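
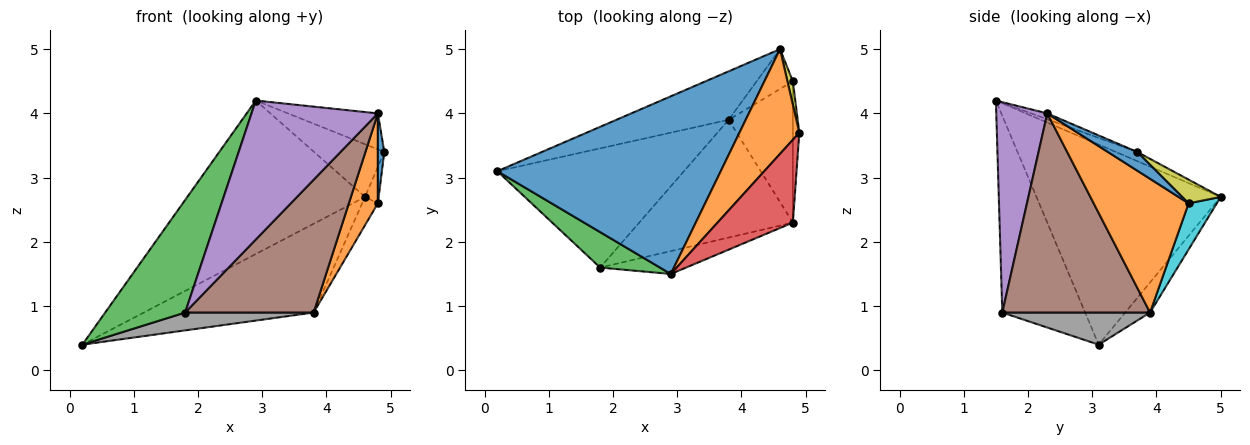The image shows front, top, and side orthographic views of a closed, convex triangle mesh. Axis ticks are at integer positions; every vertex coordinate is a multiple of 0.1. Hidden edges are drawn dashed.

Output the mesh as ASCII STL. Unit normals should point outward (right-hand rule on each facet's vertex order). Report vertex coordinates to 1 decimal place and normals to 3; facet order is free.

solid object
 facet normal -0.561 0.541 0.626
  outer loop
   vertex 4.6 5.0 2.7
   vertex 0.2 3.1 0.4
   vertex 2.9 1.5 4.2
  endloop
 endfacet
 facet normal -0.136 0.445 0.885
  outer loop
   vertex 4.6 5.0 2.7
   vertex 2.9 1.5 4.2
   vertex 4.9 3.7 3.4
  endloop
 endfacet
 facet normal -0.703 -0.678 0.214
  outer loop
   vertex 1.8 1.6 0.9
   vertex 2.9 1.5 4.2
   vertex 0.2 3.1 0.4
  endloop
 endfacet
 facet normal -0.071 0.397 0.915
  outer loop
   vertex 4.8 2.3 4.0
   vertex 4.9 3.7 3.4
   vertex 2.9 1.5 4.2
  endloop
 endfacet
 facet normal 0.370 -0.917 -0.151
  outer loop
   vertex 4.8 2.3 4.0
   vertex 2.9 1.5 4.2
   vertex 1.8 1.6 0.9
  endloop
 endfacet
 facet normal 0.652 -0.567 -0.503
  outer loop
   vertex 3.8 3.9 0.9
   vertex 4.8 2.3 4.0
   vertex 1.8 1.6 0.9
  endloop
 endfacet
 facet normal -0.127 0.871 -0.475
  outer loop
   vertex 3.8 3.9 0.9
   vertex 0.2 3.1 0.4
   vertex 4.6 5.0 2.7
  endloop
 endfacet
 facet normal 0.168 -0.146 -0.975
  outer loop
   vertex 3.8 3.9 0.9
   vertex 1.8 1.6 0.9
   vertex 0.2 3.1 0.4
  endloop
 endfacet
 facet normal 0.921 0.326 0.211
  outer loop
   vertex 4.8 4.5 2.6
   vertex 4.6 5.0 2.7
   vertex 4.9 3.7 3.4
  endloop
 endfacet
 facet normal 0.721 0.401 -0.565
  outer loop
   vertex 4.8 4.5 2.6
   vertex 3.8 3.9 0.9
   vertex 4.6 5.0 2.7
  endloop
 endfacet
 facet normal 0.926 -0.203 -0.318
  outer loop
   vertex 4.8 4.5 2.6
   vertex 4.9 3.7 3.4
   vertex 4.8 2.3 4.0
  endloop
 endfacet
 facet normal 0.869 -0.266 -0.417
  outer loop
   vertex 4.8 4.5 2.6
   vertex 4.8 2.3 4.0
   vertex 3.8 3.9 0.9
  endloop
 endfacet
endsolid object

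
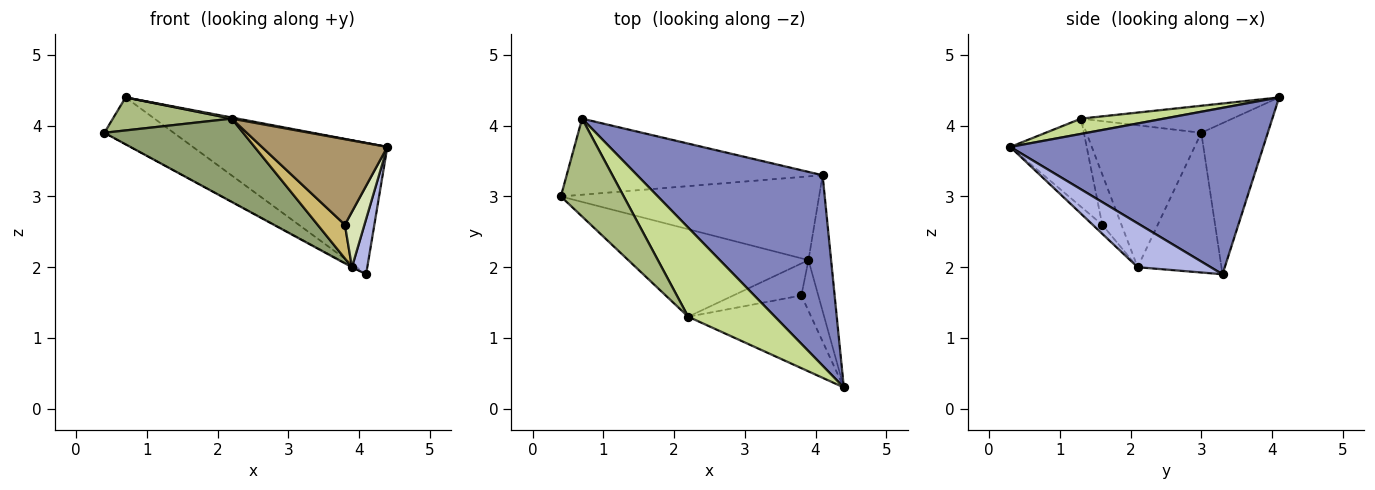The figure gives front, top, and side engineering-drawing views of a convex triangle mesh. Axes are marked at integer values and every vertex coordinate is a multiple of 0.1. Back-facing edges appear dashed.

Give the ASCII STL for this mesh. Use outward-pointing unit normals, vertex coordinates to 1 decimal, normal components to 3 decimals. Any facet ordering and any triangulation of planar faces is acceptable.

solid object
 facet normal -0.449 0.468 -0.761
  outer loop
   vertex 0.7 4.1 4.4
   vertex 4.1 3.3 1.9
   vertex 0.4 3.0 3.9
  endloop
 endfacet
 facet normal 0.594 0.457 0.662
  outer loop
   vertex 0.7 4.1 4.4
   vertex 4.4 0.3 3.7
   vertex 4.1 3.3 1.9
  endloop
 endfacet
 facet normal -0.476 0.006 -0.879
  outer loop
   vertex 3.9 2.1 2.0
   vertex 0.4 3.0 3.9
   vertex 4.1 3.3 1.9
  endloop
 endfacet
 facet normal 0.874 -0.183 -0.451
  outer loop
   vertex 3.9 2.1 2.0
   vertex 4.1 3.3 1.9
   vertex 4.4 0.3 3.7
  endloop
 endfacet
 facet normal -0.496 -0.599 -0.629
  outer loop
   vertex 2.2 1.3 4.1
   vertex 0.4 3.0 3.9
   vertex 3.9 2.1 2.0
  endloop
 endfacet
 facet normal -0.377 -0.296 0.878
  outer loop
   vertex 2.2 1.3 4.1
   vertex 0.7 4.1 4.4
   vertex 0.4 3.0 3.9
  endloop
 endfacet
 facet normal 0.173 -0.013 0.985
  outer loop
   vertex 2.2 1.3 4.1
   vertex 4.4 0.3 3.7
   vertex 0.7 4.1 4.4
  endloop
 endfacet
 facet normal -0.340 -0.694 -0.635
  outer loop
   vertex 3.8 1.6 2.6
   vertex 3.9 2.1 2.0
   vertex 4.4 0.3 3.7
  endloop
 endfacet
 facet normal -0.421 -0.691 -0.587
  outer loop
   vertex 3.8 1.6 2.6
   vertex 4.4 0.3 3.7
   vertex 2.2 1.3 4.1
  endloop
 endfacet
 facet normal -0.454 -0.646 -0.614
  outer loop
   vertex 3.8 1.6 2.6
   vertex 2.2 1.3 4.1
   vertex 3.9 2.1 2.0
  endloop
 endfacet
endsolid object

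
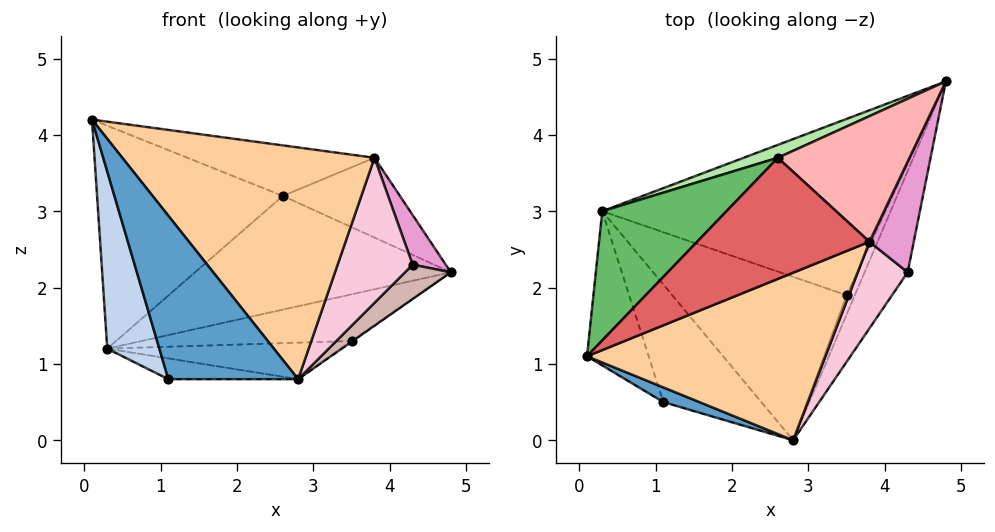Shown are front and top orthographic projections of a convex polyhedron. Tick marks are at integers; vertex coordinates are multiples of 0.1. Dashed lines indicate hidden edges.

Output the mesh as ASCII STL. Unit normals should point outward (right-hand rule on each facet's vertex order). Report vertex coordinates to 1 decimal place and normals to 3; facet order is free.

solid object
 facet normal -0.281 -0.956 0.086
  outer loop
   vertex 1.1 0.5 0.8
   vertex 2.8 0.0 0.8
   vertex 0.1 1.1 4.2
  endloop
 endfacet
 facet normal -0.937 -0.263 -0.229
  outer loop
   vertex 0.3 3.0 1.2
   vertex 1.1 0.5 0.8
   vertex 0.1 1.1 4.2
  endloop
 endfacet
 facet normal 0.051 0.174 -0.983
  outer loop
   vertex 0.3 3.0 1.2
   vertex 2.8 0.0 0.8
   vertex 1.1 0.5 0.8
  endloop
 endfacet
 facet normal 0.378 -0.750 0.543
  outer loop
   vertex 3.8 2.6 3.7
   vertex 0.1 1.1 4.2
   vertex 2.8 0.0 0.8
  endloop
 endfacet
 facet normal -0.573 0.709 0.411
  outer loop
   vertex 2.6 3.7 3.2
   vertex 0.3 3.0 1.2
   vertex 0.1 1.1 4.2
  endloop
 endfacet
 facet normal -0.372 0.922 0.105
  outer loop
   vertex 2.6 3.7 3.2
   vertex 4.8 4.7 2.2
   vertex 0.3 3.0 1.2
  endloop
 endfacet
 facet normal -0.031 0.385 0.922
  outer loop
   vertex 2.6 3.7 3.2
   vertex 0.1 1.1 4.2
   vertex 3.8 2.6 3.7
  endloop
 endfacet
 facet normal 0.139 0.531 0.836
  outer loop
   vertex 2.6 3.7 3.2
   vertex 3.8 2.6 3.7
   vertex 4.8 4.7 2.2
  endloop
 endfacet
 facet normal 0.519 0.033 -0.854
  outer loop
   vertex 3.5 1.9 1.3
   vertex 4.8 4.7 2.2
   vertex 2.8 0.0 0.8
  endloop
 endfacet
 facet normal 0.117 0.254 -0.960
  outer loop
   vertex 3.5 1.9 1.3
   vertex 0.3 3.0 1.2
   vertex 4.8 4.7 2.2
  endloop
 endfacet
 facet normal 0.105 0.217 -0.971
  outer loop
   vertex 3.5 1.9 1.3
   vertex 2.8 0.0 0.8
   vertex 0.3 3.0 1.2
  endloop
 endfacet
 facet normal 0.817 -0.185 -0.546
  outer loop
   vertex 4.3 2.2 2.3
   vertex 2.8 0.0 0.8
   vertex 4.8 4.7 2.2
  endloop
 endfacet
 facet normal 0.912 -0.168 0.374
  outer loop
   vertex 4.3 2.2 2.3
   vertex 4.8 4.7 2.2
   vertex 3.8 2.6 3.7
  endloop
 endfacet
 facet normal 0.599 -0.688 0.410
  outer loop
   vertex 4.3 2.2 2.3
   vertex 3.8 2.6 3.7
   vertex 2.8 0.0 0.8
  endloop
 endfacet
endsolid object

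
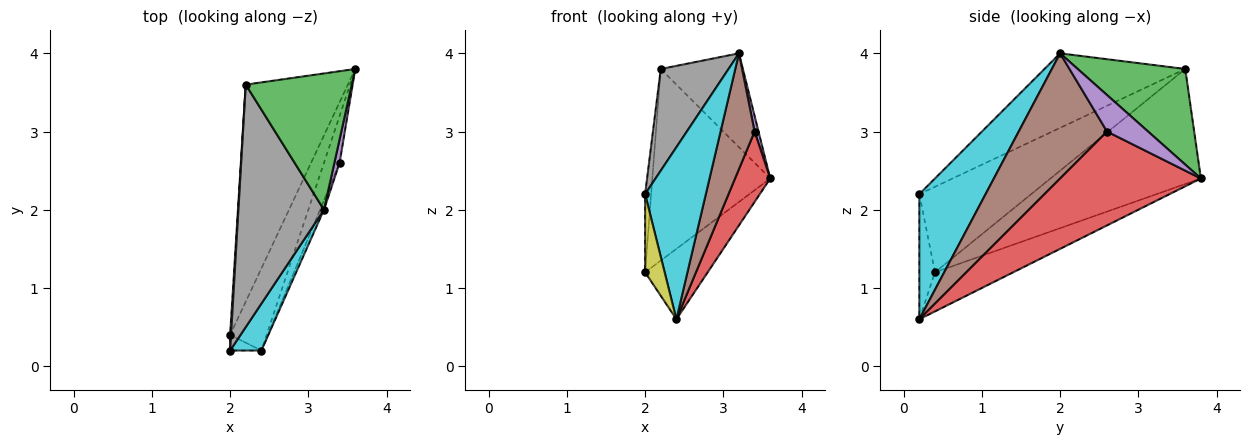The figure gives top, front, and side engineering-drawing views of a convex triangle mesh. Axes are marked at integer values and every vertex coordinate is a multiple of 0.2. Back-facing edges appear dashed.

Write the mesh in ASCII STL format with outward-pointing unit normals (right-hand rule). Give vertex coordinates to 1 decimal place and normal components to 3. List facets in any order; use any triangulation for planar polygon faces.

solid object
 facet normal -0.631 0.505 -0.589
  outer loop
   vertex 2.4 0.2 0.6
   vertex 2.0 0.4 1.2
   vertex 3.6 3.8 2.4
  endloop
 endfacet
 facet normal -0.645 0.506 -0.573
  outer loop
   vertex 2.2 3.6 3.8
   vertex 3.6 3.8 2.4
   vertex 2.0 0.4 1.2
  endloop
 endfacet
 facet normal 0.596 0.455 0.661
  outer loop
   vertex 2.2 3.6 3.8
   vertex 3.2 2.0 4.0
   vertex 3.6 3.8 2.4
  endloop
 endfacet
 facet normal 0.958 -0.239 -0.160
  outer loop
   vertex 3.4 2.6 3.0
   vertex 2.4 0.2 0.6
   vertex 3.6 3.8 2.4
  endloop
 endfacet
 facet normal 0.986 -0.094 0.141
  outer loop
   vertex 3.4 2.6 3.0
   vertex 3.6 3.8 2.4
   vertex 3.2 2.0 4.0
  endloop
 endfacet
 facet normal 0.933 -0.359 -0.029
  outer loop
   vertex 3.4 2.6 3.0
   vertex 3.2 2.0 4.0
   vertex 2.4 0.2 0.6
  endloop
 endfacet
 facet normal -0.999 0.054 0.011
  outer loop
   vertex 2.0 0.2 2.2
   vertex 2.2 3.6 3.8
   vertex 2.0 0.4 1.2
  endloop
 endfacet
 facet normal -0.626 -0.302 0.719
  outer loop
   vertex 2.0 0.2 2.2
   vertex 3.2 2.0 4.0
   vertex 2.2 3.6 3.8
  endloop
 endfacet
 facet normal -0.617 -0.772 -0.154
  outer loop
   vertex 2.0 0.2 2.2
   vertex 2.0 0.4 1.2
   vertex 2.4 0.2 0.6
  endloop
 endfacet
 facet normal 0.725 -0.665 0.181
  outer loop
   vertex 2.0 0.2 2.2
   vertex 2.4 0.2 0.6
   vertex 3.2 2.0 4.0
  endloop
 endfacet
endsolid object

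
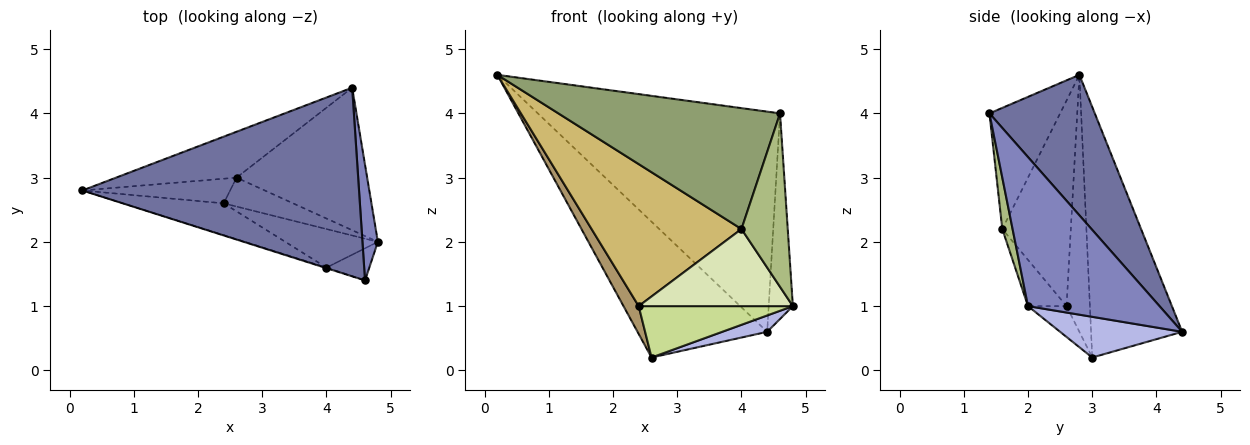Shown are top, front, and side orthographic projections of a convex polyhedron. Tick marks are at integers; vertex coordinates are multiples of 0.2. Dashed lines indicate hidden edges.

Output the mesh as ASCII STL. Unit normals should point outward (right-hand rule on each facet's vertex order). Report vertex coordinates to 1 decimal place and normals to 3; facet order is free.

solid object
 facet normal 0.314 0.721 0.618
  outer loop
   vertex 4.6 1.4 4.0
   vertex 4.4 4.4 0.6
   vertex 0.2 2.8 4.6
  endloop
 endfacet
 facet normal 0.978 0.180 0.101
  outer loop
   vertex 4.6 1.4 4.0
   vertex 4.8 2.0 1.0
   vertex 4.4 4.4 0.6
  endloop
 endfacet
 facet normal -0.554 0.789 -0.266
  outer loop
   vertex 2.6 3.0 0.2
   vertex 0.2 2.8 4.6
   vertex 4.4 4.4 0.6
  endloop
 endfacet
 facet normal 0.296 -0.109 -0.949
  outer loop
   vertex 2.6 3.0 0.2
   vertex 4.4 4.4 0.6
   vertex 4.8 2.0 1.0
  endloop
 endfacet
 facet normal -0.304 -0.953 -0.005
  outer loop
   vertex 4.0 1.6 2.2
   vertex 4.6 1.4 4.0
   vertex 0.2 2.8 4.6
  endloop
 endfacet
 facet normal 0.213 -0.961 -0.178
  outer loop
   vertex 4.0 1.6 2.2
   vertex 4.8 2.0 1.0
   vertex 4.6 1.4 4.0
  endloop
 endfacet
 facet normal -0.213 -0.852 -0.479
  outer loop
   vertex 2.4 2.6 1.0
   vertex 2.6 3.0 0.2
   vertex 4.8 2.0 1.0
  endloop
 endfacet
 facet normal -0.218 -0.873 -0.436
  outer loop
   vertex 2.4 2.6 1.0
   vertex 4.8 2.0 1.0
   vertex 4.0 1.6 2.2
  endloop
 endfacet
 facet normal -0.755 -0.491 -0.434
  outer loop
   vertex 2.4 2.6 1.0
   vertex 0.2 2.8 4.6
   vertex 2.6 3.0 0.2
  endloop
 endfacet
 facet normal -0.407 -0.891 -0.199
  outer loop
   vertex 2.4 2.6 1.0
   vertex 4.0 1.6 2.2
   vertex 0.2 2.8 4.6
  endloop
 endfacet
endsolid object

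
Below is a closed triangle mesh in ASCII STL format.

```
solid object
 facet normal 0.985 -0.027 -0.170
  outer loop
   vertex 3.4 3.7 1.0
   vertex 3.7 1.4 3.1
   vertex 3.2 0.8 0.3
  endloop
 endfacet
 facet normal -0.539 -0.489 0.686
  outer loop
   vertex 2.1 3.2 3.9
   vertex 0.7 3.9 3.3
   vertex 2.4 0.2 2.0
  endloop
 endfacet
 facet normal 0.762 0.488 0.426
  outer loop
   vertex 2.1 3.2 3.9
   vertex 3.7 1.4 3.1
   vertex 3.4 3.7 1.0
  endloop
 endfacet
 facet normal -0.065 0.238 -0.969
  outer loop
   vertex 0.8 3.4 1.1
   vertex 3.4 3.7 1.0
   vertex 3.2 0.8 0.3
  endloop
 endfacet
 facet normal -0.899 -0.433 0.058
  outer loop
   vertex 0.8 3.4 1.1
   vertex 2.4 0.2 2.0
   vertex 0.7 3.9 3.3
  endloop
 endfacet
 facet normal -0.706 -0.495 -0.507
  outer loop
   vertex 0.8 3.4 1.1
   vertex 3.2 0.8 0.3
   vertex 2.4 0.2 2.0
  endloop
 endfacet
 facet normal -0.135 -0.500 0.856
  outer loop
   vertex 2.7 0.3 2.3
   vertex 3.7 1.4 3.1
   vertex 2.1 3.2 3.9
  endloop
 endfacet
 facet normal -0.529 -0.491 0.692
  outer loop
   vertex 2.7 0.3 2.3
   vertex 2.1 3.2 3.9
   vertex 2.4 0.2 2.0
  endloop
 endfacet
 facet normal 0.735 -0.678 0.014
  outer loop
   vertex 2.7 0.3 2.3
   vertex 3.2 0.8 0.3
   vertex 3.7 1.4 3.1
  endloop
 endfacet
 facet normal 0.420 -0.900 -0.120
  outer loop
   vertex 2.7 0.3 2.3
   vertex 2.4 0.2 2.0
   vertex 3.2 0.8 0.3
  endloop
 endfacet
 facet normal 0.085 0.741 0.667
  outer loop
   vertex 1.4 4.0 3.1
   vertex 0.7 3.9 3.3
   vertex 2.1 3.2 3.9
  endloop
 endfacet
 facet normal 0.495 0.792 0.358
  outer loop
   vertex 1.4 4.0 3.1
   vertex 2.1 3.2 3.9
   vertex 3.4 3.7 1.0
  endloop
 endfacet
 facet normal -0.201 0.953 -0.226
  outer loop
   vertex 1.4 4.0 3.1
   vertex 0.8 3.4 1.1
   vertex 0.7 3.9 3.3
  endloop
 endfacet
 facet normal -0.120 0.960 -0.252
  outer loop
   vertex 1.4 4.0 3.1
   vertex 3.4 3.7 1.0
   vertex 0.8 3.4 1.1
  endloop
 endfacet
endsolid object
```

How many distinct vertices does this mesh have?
9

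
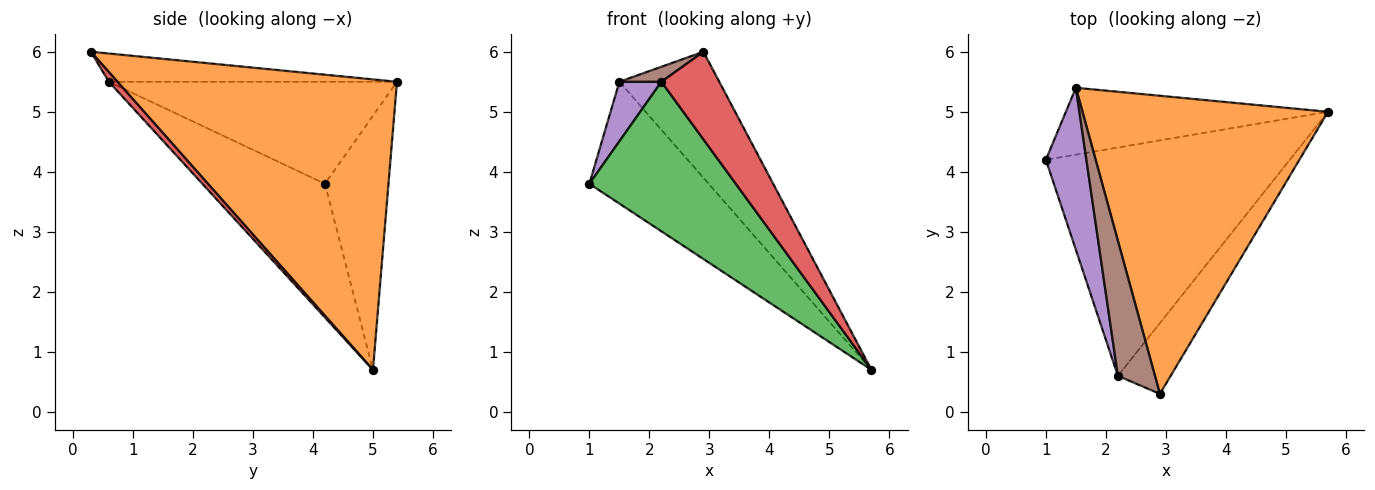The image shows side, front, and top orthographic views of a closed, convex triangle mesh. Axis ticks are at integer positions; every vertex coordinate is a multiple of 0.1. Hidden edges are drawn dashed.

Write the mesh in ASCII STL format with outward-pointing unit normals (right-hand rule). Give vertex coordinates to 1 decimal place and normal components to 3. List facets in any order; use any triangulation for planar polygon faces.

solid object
 facet normal -0.423 0.794 -0.436
  outer loop
   vertex 1.5 5.4 5.5
   vertex 5.7 5.0 0.7
   vertex 1.0 4.2 3.8
  endloop
 endfacet
 facet normal 0.737 0.263 0.623
  outer loop
   vertex 1.5 5.4 5.5
   vertex 2.9 0.3 6.0
   vertex 5.7 5.0 0.7
  endloop
 endfacet
 facet normal -0.417 -0.498 -0.760
  outer loop
   vertex 2.2 0.6 5.5
   vertex 1.0 4.2 3.8
   vertex 5.7 5.0 0.7
  endloop
 endfacet
 facet normal 0.115 -0.773 -0.624
  outer loop
   vertex 2.2 0.6 5.5
   vertex 5.7 5.0 0.7
   vertex 2.9 0.3 6.0
  endloop
 endfacet
 facet normal -0.921 -0.134 0.366
  outer loop
   vertex 2.2 0.6 5.5
   vertex 1.5 5.4 5.5
   vertex 1.0 4.2 3.8
  endloop
 endfacet
 facet normal -0.604 -0.088 0.792
  outer loop
   vertex 2.2 0.6 5.5
   vertex 2.9 0.3 6.0
   vertex 1.5 5.4 5.5
  endloop
 endfacet
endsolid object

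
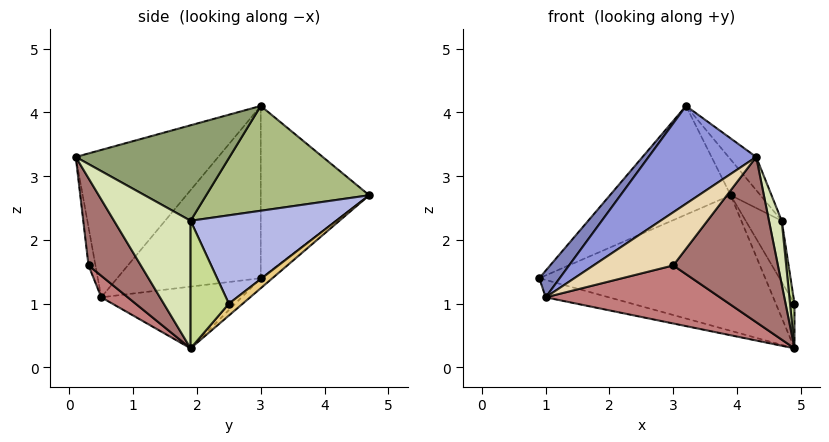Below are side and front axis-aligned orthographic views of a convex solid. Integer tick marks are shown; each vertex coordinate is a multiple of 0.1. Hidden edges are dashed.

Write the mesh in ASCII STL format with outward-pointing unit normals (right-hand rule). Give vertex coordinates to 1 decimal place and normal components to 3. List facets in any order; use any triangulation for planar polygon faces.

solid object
 facet normal -0.581 0.647 0.495
  outer loop
   vertex 3.2 3.0 4.1
   vertex 3.9 4.7 2.7
   vertex 0.9 3.0 1.4
  endloop
 endfacet
 facet normal -0.757 -0.108 0.645
  outer loop
   vertex 3.2 3.0 4.1
   vertex 0.9 3.0 1.4
   vertex 1.0 0.5 1.1
  endloop
 endfacet
 facet normal -0.540 -0.408 0.736
  outer loop
   vertex 3.2 3.0 4.1
   vertex 1.0 0.5 1.1
   vertex 4.3 0.1 3.3
  endloop
 endfacet
 facet normal 0.939 0.232 0.252
  outer loop
   vertex 4.7 1.9 2.3
   vertex 4.9 2.5 1.0
   vertex 3.9 4.7 2.7
  endloop
 endfacet
 facet normal 0.802 0.144 0.580
  outer loop
   vertex 4.7 1.9 2.3
   vertex 3.2 3.0 4.1
   vertex 4.3 0.1 3.3
  endloop
 endfacet
 facet normal 0.802 0.146 0.579
  outer loop
   vertex 4.7 1.9 2.3
   vertex 3.9 4.7 2.7
   vertex 3.2 3.0 4.1
  endloop
 endfacet
 facet normal 0.988 -0.115 0.099
  outer loop
   vertex 4.9 1.9 0.3
   vertex 4.9 2.5 1.0
   vertex 4.7 1.9 2.3
  endloop
 endfacet
 facet normal 0.982 -0.164 0.098
  outer loop
   vertex 4.9 1.9 0.3
   vertex 4.7 1.9 2.3
   vertex 4.3 0.1 3.3
  endloop
 endfacet
 facet normal -0.236 0.106 -0.966
  outer loop
   vertex 4.9 1.9 0.3
   vertex 1.0 0.5 1.1
   vertex 0.9 3.0 1.4
  endloop
 endfacet
 facet normal -0.033 0.644 -0.765
  outer loop
   vertex 4.9 1.9 0.3
   vertex 0.9 3.0 1.4
   vertex 3.9 4.7 2.7
  endloop
 endfacet
 facet normal 0.491 0.661 -0.567
  outer loop
   vertex 4.9 1.9 0.3
   vertex 3.9 4.7 2.7
   vertex 4.9 2.5 1.0
  endloop
 endfacet
 facet normal -0.087 -0.995 -0.051
  outer loop
   vertex 3.0 0.3 1.6
   vertex 4.3 0.1 3.3
   vertex 1.0 0.5 1.1
  endloop
 endfacet
 facet normal 0.408 -0.816 -0.408
  outer loop
   vertex 3.0 0.3 1.6
   vertex 4.9 1.9 0.3
   vertex 4.3 0.1 3.3
  endloop
 endfacet
 facet normal 0.106 -0.700 -0.706
  outer loop
   vertex 3.0 0.3 1.6
   vertex 1.0 0.5 1.1
   vertex 4.9 1.9 0.3
  endloop
 endfacet
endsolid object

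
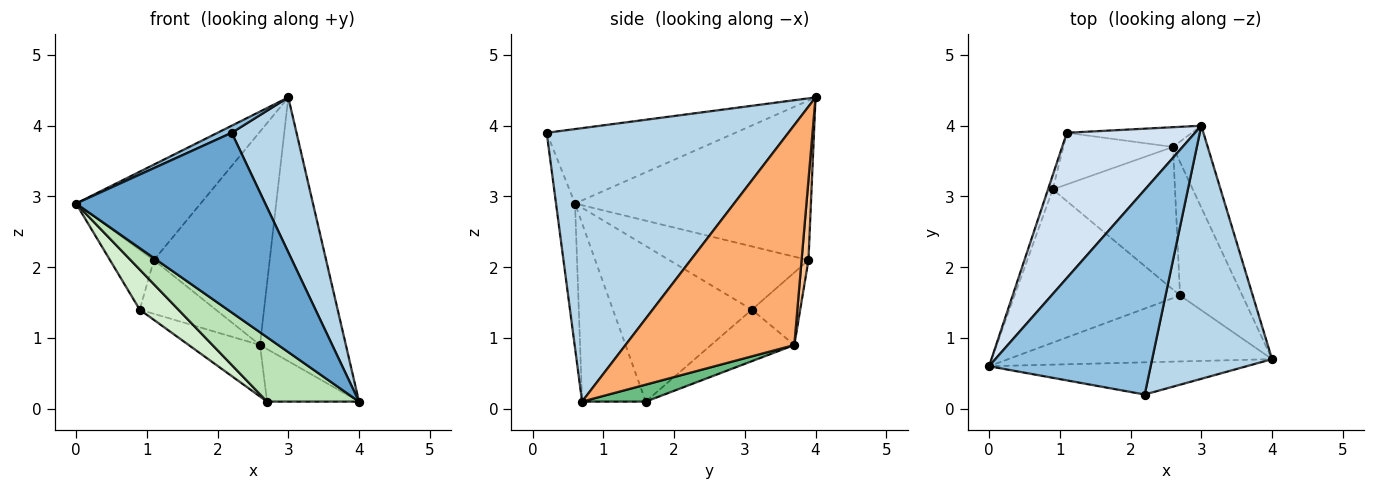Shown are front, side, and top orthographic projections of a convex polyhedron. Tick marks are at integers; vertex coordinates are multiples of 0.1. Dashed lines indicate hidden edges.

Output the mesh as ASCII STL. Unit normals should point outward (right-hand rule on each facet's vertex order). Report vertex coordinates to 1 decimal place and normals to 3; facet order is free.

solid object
 facet normal -0.098 -0.980 -0.175
  outer loop
   vertex 2.2 0.2 3.9
   vertex 0.0 0.6 2.9
   vertex 4.0 0.7 0.1
  endloop
 endfacet
 facet normal -0.418 -0.031 0.908
  outer loop
   vertex 2.2 0.2 3.9
   vertex 3.0 4.0 4.4
   vertex 0.0 0.6 2.9
  endloop
 endfacet
 facet normal 0.889 -0.239 0.390
  outer loop
   vertex 2.2 0.2 3.9
   vertex 4.0 0.7 0.1
   vertex 3.0 4.0 4.4
  endloop
 endfacet
 facet normal -0.721 0.381 0.579
  outer loop
   vertex 1.1 3.9 2.1
   vertex 0.0 0.6 2.9
   vertex 3.0 4.0 4.4
  endloop
 endfacet
 facet normal -0.951 0.300 -0.071
  outer loop
   vertex 0.9 3.1 1.4
   vertex 0.0 0.6 2.9
   vertex 1.1 3.9 2.1
  endloop
 endfacet
 facet normal 0.883 0.449 -0.139
  outer loop
   vertex 2.6 3.7 0.9
   vertex 3.0 4.0 4.4
   vertex 4.0 0.7 0.1
  endloop
 endfacet
 facet normal 0.059 0.994 -0.092
  outer loop
   vertex 2.6 3.7 0.9
   vertex 1.1 3.9 2.1
   vertex 3.0 4.0 4.4
  endloop
 endfacet
 facet normal -0.417 0.655 -0.630
  outer loop
   vertex 2.6 3.7 0.9
   vertex 0.9 3.1 1.4
   vertex 1.1 3.9 2.1
  endloop
 endfacet
 facet normal 0.246 0.355 -0.902
  outer loop
   vertex 2.7 1.6 0.1
   vertex 2.6 3.7 0.9
   vertex 4.0 0.7 0.1
  endloop
 endfacet
 facet normal -0.369 0.316 -0.874
  outer loop
   vertex 2.7 1.6 0.1
   vertex 0.9 3.1 1.4
   vertex 2.6 3.7 0.9
  endloop
 endfacet
 facet normal -0.435 -0.629 -0.644
  outer loop
   vertex 2.7 1.6 0.1
   vertex 4.0 0.7 0.1
   vertex 0.0 0.6 2.9
  endloop
 endfacet
 facet normal -0.673 -0.187 -0.716
  outer loop
   vertex 2.7 1.6 0.1
   vertex 0.0 0.6 2.9
   vertex 0.9 3.1 1.4
  endloop
 endfacet
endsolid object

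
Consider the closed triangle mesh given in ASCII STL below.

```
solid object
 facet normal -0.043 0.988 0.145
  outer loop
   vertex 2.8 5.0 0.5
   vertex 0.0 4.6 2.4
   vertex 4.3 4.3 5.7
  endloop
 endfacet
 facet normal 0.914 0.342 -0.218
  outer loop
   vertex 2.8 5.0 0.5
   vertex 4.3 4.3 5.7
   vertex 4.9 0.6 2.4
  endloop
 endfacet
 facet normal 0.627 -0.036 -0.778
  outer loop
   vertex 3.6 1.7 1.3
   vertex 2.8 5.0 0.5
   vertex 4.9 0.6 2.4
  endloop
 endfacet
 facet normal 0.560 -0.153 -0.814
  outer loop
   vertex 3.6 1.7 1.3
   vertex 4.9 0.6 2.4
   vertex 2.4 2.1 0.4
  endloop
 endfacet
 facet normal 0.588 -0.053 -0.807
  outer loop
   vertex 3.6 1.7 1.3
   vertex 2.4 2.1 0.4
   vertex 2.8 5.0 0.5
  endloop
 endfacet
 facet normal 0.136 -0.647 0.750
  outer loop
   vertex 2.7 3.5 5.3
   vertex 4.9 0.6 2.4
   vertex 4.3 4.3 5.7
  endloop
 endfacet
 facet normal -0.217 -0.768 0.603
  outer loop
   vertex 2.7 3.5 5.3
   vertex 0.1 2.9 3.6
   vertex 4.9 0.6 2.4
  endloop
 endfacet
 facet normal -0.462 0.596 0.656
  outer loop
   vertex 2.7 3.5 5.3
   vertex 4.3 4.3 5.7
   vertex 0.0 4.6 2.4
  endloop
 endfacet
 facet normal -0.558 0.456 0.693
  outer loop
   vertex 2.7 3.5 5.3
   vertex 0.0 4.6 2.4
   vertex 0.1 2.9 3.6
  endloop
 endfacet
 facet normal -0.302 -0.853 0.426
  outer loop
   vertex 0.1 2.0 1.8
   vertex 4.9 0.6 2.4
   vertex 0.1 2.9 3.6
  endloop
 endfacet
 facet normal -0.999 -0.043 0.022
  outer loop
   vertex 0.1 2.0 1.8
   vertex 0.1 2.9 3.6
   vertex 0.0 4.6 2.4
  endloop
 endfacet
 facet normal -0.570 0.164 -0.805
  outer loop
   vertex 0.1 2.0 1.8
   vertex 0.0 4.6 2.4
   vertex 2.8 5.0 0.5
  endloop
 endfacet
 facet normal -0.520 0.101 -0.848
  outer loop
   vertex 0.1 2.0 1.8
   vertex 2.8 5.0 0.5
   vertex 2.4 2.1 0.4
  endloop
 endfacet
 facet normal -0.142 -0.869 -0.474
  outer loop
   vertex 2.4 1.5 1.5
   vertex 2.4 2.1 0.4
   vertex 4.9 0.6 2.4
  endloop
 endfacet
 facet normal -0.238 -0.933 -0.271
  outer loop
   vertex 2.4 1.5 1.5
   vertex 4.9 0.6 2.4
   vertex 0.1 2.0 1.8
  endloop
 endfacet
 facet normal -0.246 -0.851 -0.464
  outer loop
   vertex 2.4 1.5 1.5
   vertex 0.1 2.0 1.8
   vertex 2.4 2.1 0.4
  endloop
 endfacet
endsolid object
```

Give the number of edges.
24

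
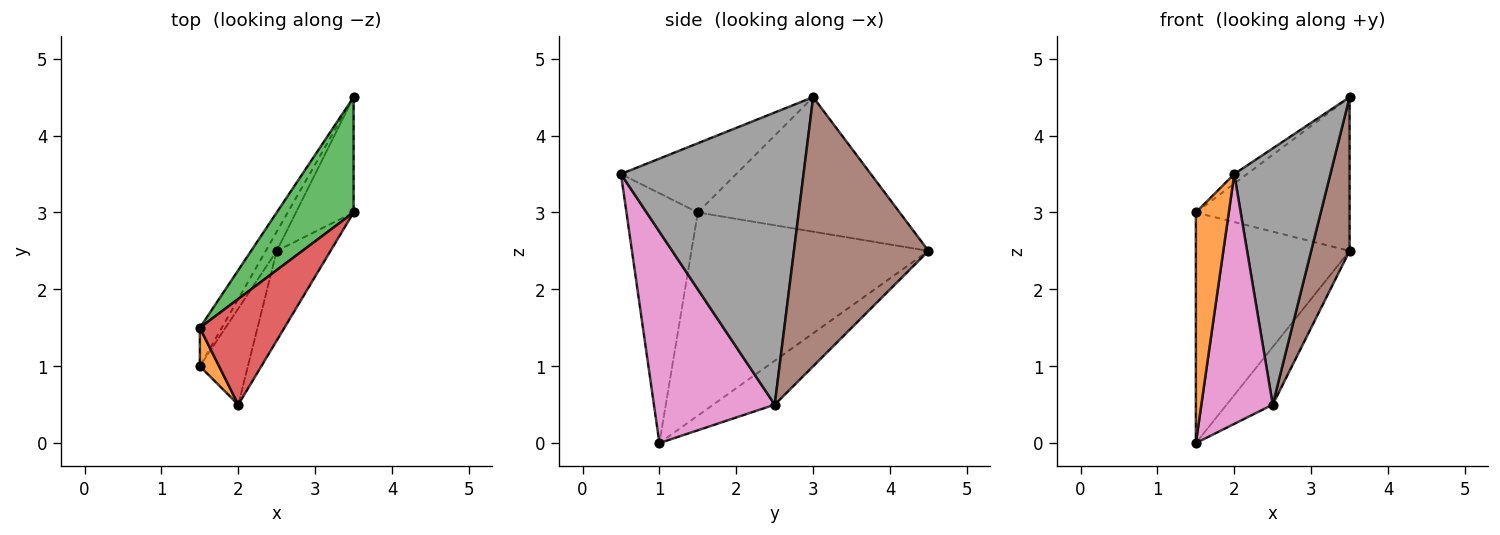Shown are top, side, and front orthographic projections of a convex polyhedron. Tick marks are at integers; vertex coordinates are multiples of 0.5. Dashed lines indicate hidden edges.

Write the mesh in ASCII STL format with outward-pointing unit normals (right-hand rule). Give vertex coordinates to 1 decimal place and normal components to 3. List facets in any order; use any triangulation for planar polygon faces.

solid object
 facet normal -0.836 0.542 -0.090
  outer loop
   vertex 1.5 1.5 3.0
   vertex 3.5 4.5 2.5
   vertex 1.5 1.0 0.0
  endloop
 endfacet
 facet normal -0.906 -0.418 0.070
  outer loop
   vertex 1.5 1.5 3.0
   vertex 1.5 1.0 0.0
   vertex 2.0 0.5 3.5
  endloop
 endfacet
 facet normal -0.724 0.552 0.414
  outer loop
   vertex 1.5 1.5 3.0
   vertex 3.5 3.0 4.5
   vertex 3.5 4.5 2.5
  endloop
 endfacet
 facet normal -0.632 0.070 0.772
  outer loop
   vertex 1.5 1.5 3.0
   vertex 2.0 0.5 3.5
   vertex 3.5 3.0 4.5
  endloop
 endfacet
 facet normal -0.784 0.588 -0.196
  outer loop
   vertex 2.5 2.5 0.5
   vertex 1.5 1.0 0.0
   vertex 3.5 4.5 2.5
  endloop
 endfacet
 facet normal 0.942 -0.269 -0.202
  outer loop
   vertex 2.5 2.5 0.5
   vertex 3.5 4.5 2.5
   vertex 3.5 3.0 4.5
  endloop
 endfacet
 facet normal 0.845 -0.499 -0.192
  outer loop
   vertex 2.5 2.5 0.5
   vertex 2.0 0.5 3.5
   vertex 1.5 1.0 0.0
  endloop
 endfacet
 facet normal 0.873 -0.460 -0.161
  outer loop
   vertex 2.5 2.5 0.5
   vertex 3.5 3.0 4.5
   vertex 2.0 0.5 3.5
  endloop
 endfacet
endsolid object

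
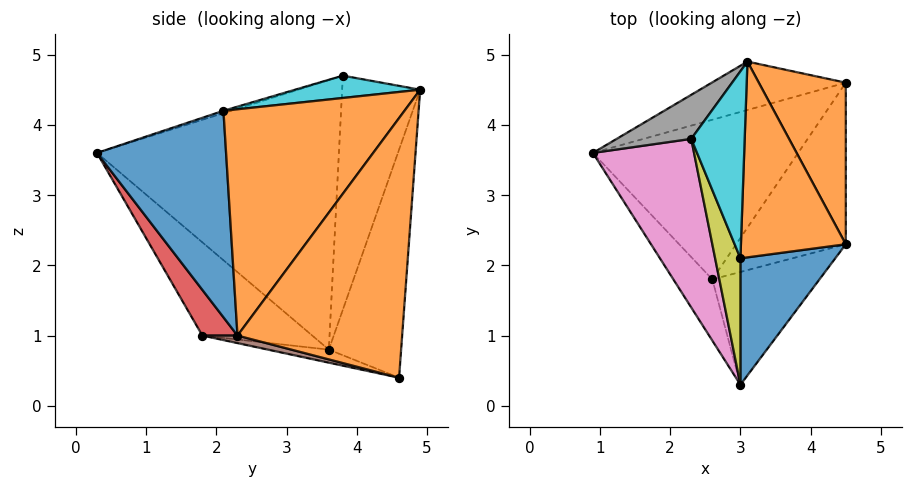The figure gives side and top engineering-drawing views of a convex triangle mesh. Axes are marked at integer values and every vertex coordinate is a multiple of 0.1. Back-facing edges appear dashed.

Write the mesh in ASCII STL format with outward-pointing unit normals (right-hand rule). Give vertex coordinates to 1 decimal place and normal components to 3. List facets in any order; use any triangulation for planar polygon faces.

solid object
 facet normal -0.281 0.945 -0.165
  outer loop
   vertex 4.5 4.6 0.4
   vertex 0.9 3.6 0.8
   vertex 3.1 4.9 4.5
  endloop
 endfacet
 facet normal 0.945 0.083 0.317
  outer loop
   vertex 4.5 4.6 0.4
   vertex 3.1 4.9 4.5
   vertex 4.5 2.3 1.0
  endloop
 endfacet
 facet normal -0.681 -0.675 -0.285
  outer loop
   vertex 2.6 1.8 1.0
   vertex 3.0 0.3 3.6
   vertex 0.9 3.6 0.8
  endloop
 endfacet
 facet normal 0.219 -0.830 -0.513
  outer loop
   vertex 2.6 1.8 1.0
   vertex 4.5 2.3 1.0
   vertex 3.0 0.3 3.6
  endloop
 endfacet
 facet normal -0.063 -0.168 -0.984
  outer loop
   vertex 2.6 1.8 1.0
   vertex 0.9 3.6 0.8
   vertex 4.5 4.6 0.4
  endloop
 endfacet
 facet normal 0.066 -0.252 -0.965
  outer loop
   vertex 2.6 1.8 1.0
   vertex 4.5 4.6 0.4
   vertex 4.5 2.3 1.0
  endloop
 endfacet
 facet normal -0.897 -0.285 0.337
  outer loop
   vertex 2.3 3.8 4.7
   vertex 0.9 3.6 0.8
   vertex 3.0 0.3 3.6
  endloop
 endfacet
 facet normal -0.763 0.599 0.243
  outer loop
   vertex 2.3 3.8 4.7
   vertex 3.1 4.9 4.5
   vertex 0.9 3.6 0.8
  endloop
 endfacet
 facet normal -0.090 -0.315 0.945
  outer loop
   vertex 3.0 2.1 4.2
   vertex 2.3 3.8 4.7
   vertex 3.0 0.3 3.6
  endloop
 endfacet
 facet normal 0.383 -0.112 0.917
  outer loop
   vertex 3.0 2.1 4.2
   vertex 3.1 4.9 4.5
   vertex 2.3 3.8 4.7
  endloop
 endfacet
 facet normal 0.900 -0.138 0.413
  outer loop
   vertex 3.0 2.1 4.2
   vertex 3.0 0.3 3.6
   vertex 4.5 2.3 1.0
  endloop
 endfacet
 facet normal 0.905 -0.077 0.419
  outer loop
   vertex 3.0 2.1 4.2
   vertex 4.5 2.3 1.0
   vertex 3.1 4.9 4.5
  endloop
 endfacet
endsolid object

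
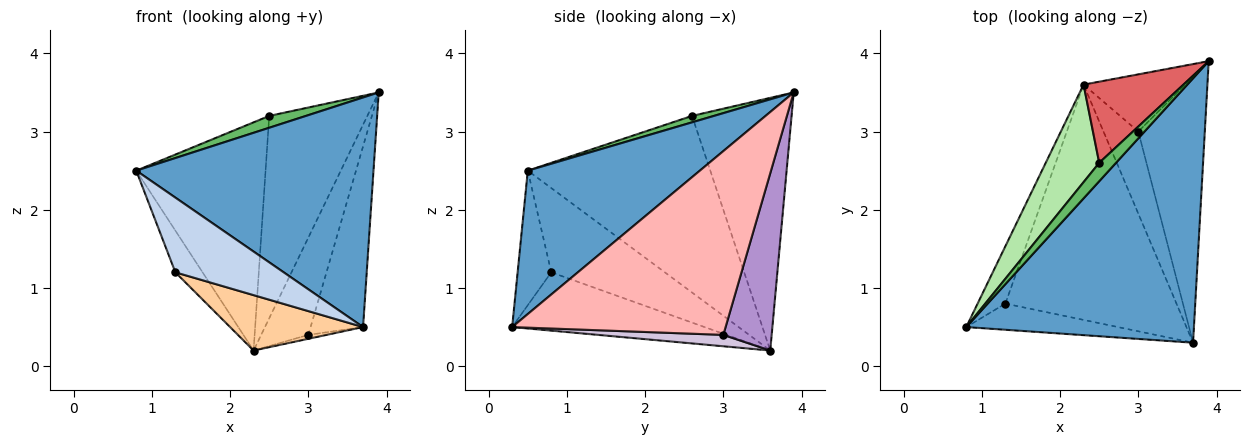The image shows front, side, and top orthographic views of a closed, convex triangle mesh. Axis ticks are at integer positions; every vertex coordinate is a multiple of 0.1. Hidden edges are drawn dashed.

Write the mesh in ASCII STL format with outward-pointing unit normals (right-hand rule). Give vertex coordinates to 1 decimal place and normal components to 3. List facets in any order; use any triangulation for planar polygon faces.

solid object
 facet normal 0.429 -0.592 0.682
  outer loop
   vertex 3.7 0.3 0.5
   vertex 3.9 3.9 3.5
   vertex 0.8 0.5 2.5
  endloop
 endfacet
 facet normal -0.281 -0.906 -0.317
  outer loop
   vertex 1.3 0.8 1.2
   vertex 3.7 0.3 0.5
   vertex 0.8 0.5 2.5
  endloop
 endfacet
 facet normal -0.926 0.222 -0.305
  outer loop
   vertex 1.3 0.8 1.2
   vertex 0.8 0.5 2.5
   vertex 2.3 3.6 0.2
  endloop
 endfacet
 facet normal -0.315 -0.218 -0.924
  outer loop
   vertex 1.3 0.8 1.2
   vertex 2.3 3.6 0.2
   vertex 3.7 0.3 0.5
  endloop
 endfacet
 facet normal 0.307 -0.515 0.800
  outer loop
   vertex 2.5 2.6 3.2
   vertex 0.8 0.5 2.5
   vertex 3.9 3.9 3.5
  endloop
 endfacet
 facet normal -0.792 0.561 0.240
  outer loop
   vertex 2.5 2.6 3.2
   vertex 2.3 3.6 0.2
   vertex 0.8 0.5 2.5
  endloop
 endfacet
 facet normal -0.686 0.676 0.271
  outer loop
   vertex 2.5 2.6 3.2
   vertex 3.9 3.9 3.5
   vertex 2.3 3.6 0.2
  endloop
 endfacet
 facet normal 0.916 0.225 -0.331
  outer loop
   vertex 3.0 3.0 0.4
   vertex 3.9 3.9 3.5
   vertex 3.7 0.3 0.5
  endloop
 endfacet
 facet normal 0.662 0.646 -0.380
  outer loop
   vertex 3.0 3.0 0.4
   vertex 2.3 3.6 0.2
   vertex 3.9 3.9 3.5
  endloop
 endfacet
 facet normal 0.310 0.045 -0.950
  outer loop
   vertex 3.0 3.0 0.4
   vertex 3.7 0.3 0.5
   vertex 2.3 3.6 0.2
  endloop
 endfacet
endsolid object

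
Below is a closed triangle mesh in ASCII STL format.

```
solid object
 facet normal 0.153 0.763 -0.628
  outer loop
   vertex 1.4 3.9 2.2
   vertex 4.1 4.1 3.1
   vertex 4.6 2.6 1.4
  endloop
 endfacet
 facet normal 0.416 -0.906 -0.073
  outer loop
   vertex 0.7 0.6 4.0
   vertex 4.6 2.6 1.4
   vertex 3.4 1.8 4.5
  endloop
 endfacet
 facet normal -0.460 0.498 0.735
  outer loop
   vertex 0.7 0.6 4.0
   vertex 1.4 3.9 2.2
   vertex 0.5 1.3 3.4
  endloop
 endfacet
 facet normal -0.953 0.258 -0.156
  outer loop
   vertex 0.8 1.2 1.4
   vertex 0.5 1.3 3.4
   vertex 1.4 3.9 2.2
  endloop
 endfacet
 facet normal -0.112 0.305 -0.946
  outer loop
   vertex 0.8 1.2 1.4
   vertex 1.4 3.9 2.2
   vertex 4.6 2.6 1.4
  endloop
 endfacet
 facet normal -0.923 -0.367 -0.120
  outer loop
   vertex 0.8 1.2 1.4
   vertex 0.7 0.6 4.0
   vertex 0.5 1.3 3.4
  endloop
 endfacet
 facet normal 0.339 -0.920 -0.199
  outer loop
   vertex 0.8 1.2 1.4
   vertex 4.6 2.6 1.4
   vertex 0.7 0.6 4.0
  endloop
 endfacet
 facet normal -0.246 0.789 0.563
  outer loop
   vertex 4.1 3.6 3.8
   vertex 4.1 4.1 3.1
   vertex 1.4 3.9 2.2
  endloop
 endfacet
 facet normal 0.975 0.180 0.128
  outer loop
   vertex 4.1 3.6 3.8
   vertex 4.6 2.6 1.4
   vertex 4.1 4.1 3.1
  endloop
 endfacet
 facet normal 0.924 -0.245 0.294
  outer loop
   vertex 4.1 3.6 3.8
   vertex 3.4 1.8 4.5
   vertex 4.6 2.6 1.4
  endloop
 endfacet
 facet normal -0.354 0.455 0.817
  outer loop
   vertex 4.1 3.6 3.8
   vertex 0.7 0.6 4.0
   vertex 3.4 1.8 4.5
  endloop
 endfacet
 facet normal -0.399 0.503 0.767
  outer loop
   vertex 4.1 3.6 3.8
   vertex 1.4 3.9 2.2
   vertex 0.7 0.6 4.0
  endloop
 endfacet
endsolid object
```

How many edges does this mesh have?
18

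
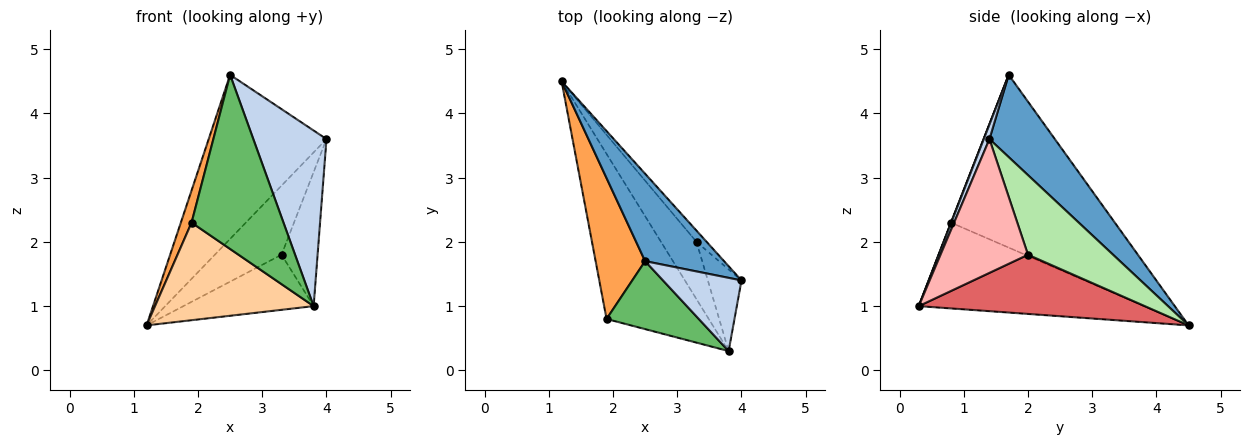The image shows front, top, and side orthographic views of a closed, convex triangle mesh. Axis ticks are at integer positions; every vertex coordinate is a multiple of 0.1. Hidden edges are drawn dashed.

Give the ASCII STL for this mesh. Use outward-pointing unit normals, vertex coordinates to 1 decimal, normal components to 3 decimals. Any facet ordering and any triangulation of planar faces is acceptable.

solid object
 facet normal 0.440 0.792 0.422
  outer loop
   vertex 2.5 1.7 4.6
   vertex 4.0 1.4 3.6
   vertex 1.2 4.5 0.7
  endloop
 endfacet
 facet normal 0.072 -0.921 0.384
  outer loop
   vertex 3.8 0.3 1.0
   vertex 4.0 1.4 3.6
   vertex 2.5 1.7 4.6
  endloop
 endfacet
 facet normal -0.959 -0.063 0.275
  outer loop
   vertex 1.9 0.8 2.3
   vertex 2.5 1.7 4.6
   vertex 1.2 4.5 0.7
  endloop
 endfacet
 facet normal -0.586 -0.412 -0.698
  outer loop
   vertex 1.9 0.8 2.3
   vertex 1.2 4.5 0.7
   vertex 3.8 0.3 1.0
  endloop
 endfacet
 facet normal 0.004 -0.932 0.364
  outer loop
   vertex 1.9 0.8 2.3
   vertex 3.8 0.3 1.0
   vertex 2.5 1.7 4.6
  endloop
 endfacet
 facet normal 0.783 0.614 -0.100
  outer loop
   vertex 3.3 2.0 1.8
   vertex 1.2 4.5 0.7
   vertex 4.0 1.4 3.6
  endloop
 endfacet
 facet normal 0.769 0.443 -0.461
  outer loop
   vertex 3.3 2.0 1.8
   vertex 3.8 0.3 1.0
   vertex 1.2 4.5 0.7
  endloop
 endfacet
 facet normal 0.900 0.371 -0.226
  outer loop
   vertex 3.3 2.0 1.8
   vertex 4.0 1.4 3.6
   vertex 3.8 0.3 1.0
  endloop
 endfacet
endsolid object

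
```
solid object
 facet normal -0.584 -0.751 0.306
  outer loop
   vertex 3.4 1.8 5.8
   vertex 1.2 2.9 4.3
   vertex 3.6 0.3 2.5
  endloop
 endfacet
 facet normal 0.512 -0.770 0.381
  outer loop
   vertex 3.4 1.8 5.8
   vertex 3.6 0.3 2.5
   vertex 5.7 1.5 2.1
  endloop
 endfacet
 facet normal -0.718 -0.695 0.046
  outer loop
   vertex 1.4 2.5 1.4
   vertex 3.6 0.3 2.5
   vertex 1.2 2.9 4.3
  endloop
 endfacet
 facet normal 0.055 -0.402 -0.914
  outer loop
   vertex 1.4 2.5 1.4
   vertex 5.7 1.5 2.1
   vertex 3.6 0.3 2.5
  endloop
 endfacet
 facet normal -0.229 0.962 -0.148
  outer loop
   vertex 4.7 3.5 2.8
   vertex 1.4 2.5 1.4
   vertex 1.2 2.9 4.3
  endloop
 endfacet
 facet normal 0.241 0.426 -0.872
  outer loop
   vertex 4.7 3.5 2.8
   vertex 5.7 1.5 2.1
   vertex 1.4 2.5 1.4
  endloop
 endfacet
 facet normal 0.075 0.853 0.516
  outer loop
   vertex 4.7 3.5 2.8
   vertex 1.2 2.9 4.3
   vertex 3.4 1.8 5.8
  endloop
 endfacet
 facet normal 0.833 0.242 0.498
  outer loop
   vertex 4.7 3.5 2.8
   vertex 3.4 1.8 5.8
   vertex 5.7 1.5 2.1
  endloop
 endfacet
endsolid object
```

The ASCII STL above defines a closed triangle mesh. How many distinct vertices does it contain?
6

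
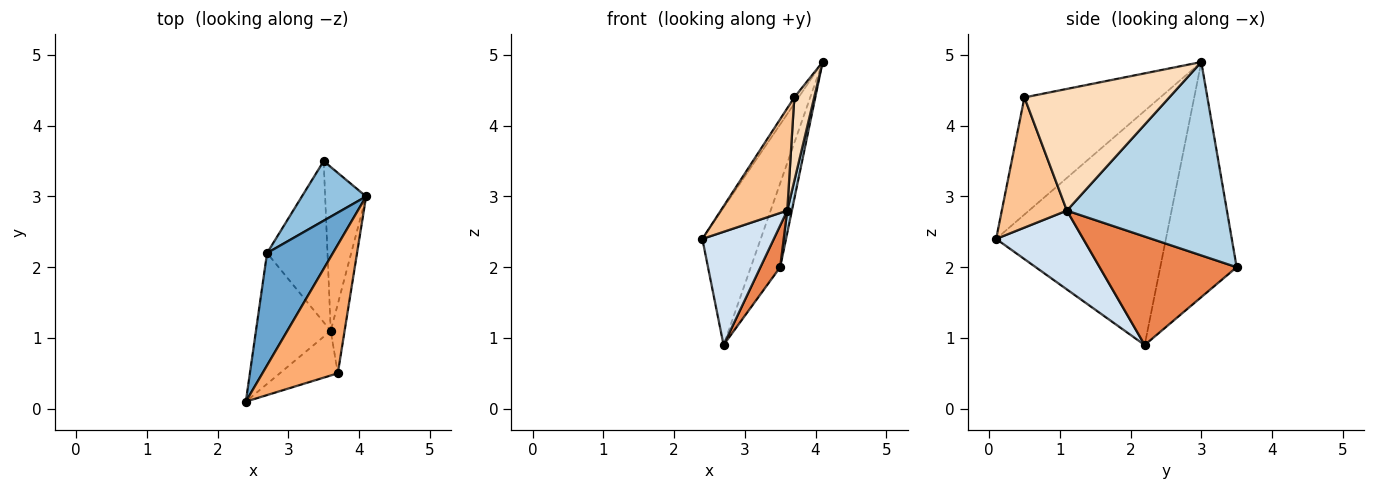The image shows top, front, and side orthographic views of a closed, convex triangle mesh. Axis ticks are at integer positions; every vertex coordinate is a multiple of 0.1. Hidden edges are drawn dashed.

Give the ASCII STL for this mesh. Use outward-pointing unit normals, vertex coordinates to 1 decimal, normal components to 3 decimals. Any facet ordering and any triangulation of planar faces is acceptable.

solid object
 facet normal -0.914 0.314 0.257
  outer loop
   vertex 2.7 2.2 0.9
   vertex 2.4 0.1 2.4
   vertex 4.1 3.0 4.9
  endloop
 endfacet
 facet normal -0.905 0.348 0.247
  outer loop
   vertex 3.5 3.5 2.0
   vertex 2.7 2.2 0.9
   vertex 4.1 3.0 4.9
  endloop
 endfacet
 facet normal 0.978 -0.028 -0.207
  outer loop
   vertex 3.6 1.1 2.8
   vertex 3.5 3.5 2.0
   vertex 4.1 3.0 4.9
  endloop
 endfacet
 facet normal 0.623 -0.511 -0.591
  outer loop
   vertex 3.6 1.1 2.8
   vertex 2.4 0.1 2.4
   vertex 2.7 2.2 0.9
  endloop
 endfacet
 facet normal 0.867 -0.125 -0.483
  outer loop
   vertex 3.6 1.1 2.8
   vertex 2.7 2.2 0.9
   vertex 3.5 3.5 2.0
  endloop
 endfacet
 facet normal -0.841 0.026 0.541
  outer loop
   vertex 3.7 0.5 4.4
   vertex 4.1 3.0 4.9
   vertex 2.4 0.1 2.4
  endloop
 endfacet
 facet normal 0.668 -0.682 -0.298
  outer loop
   vertex 3.7 0.5 4.4
   vertex 2.4 0.1 2.4
   vertex 3.6 1.1 2.8
  endloop
 endfacet
 facet normal 0.984 -0.135 -0.112
  outer loop
   vertex 3.7 0.5 4.4
   vertex 3.6 1.1 2.8
   vertex 4.1 3.0 4.9
  endloop
 endfacet
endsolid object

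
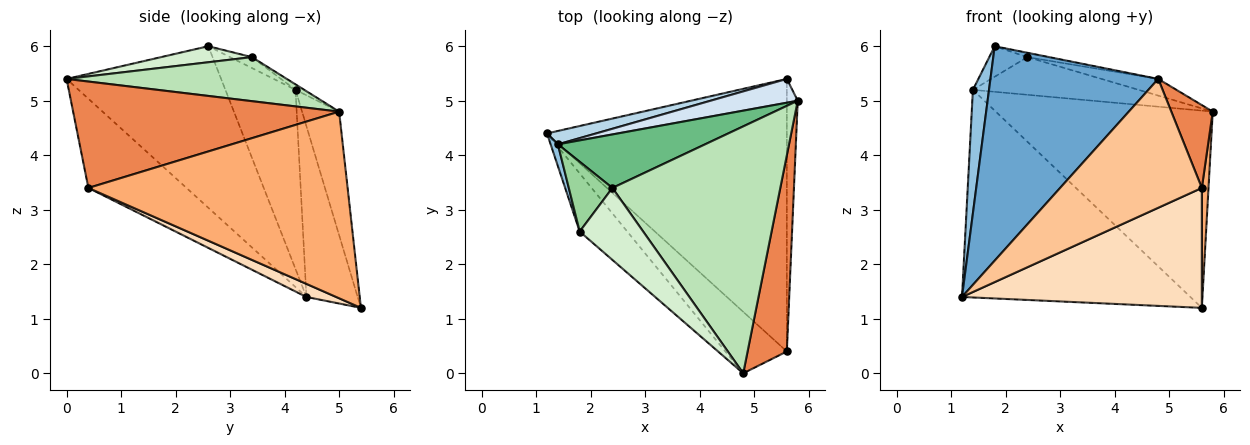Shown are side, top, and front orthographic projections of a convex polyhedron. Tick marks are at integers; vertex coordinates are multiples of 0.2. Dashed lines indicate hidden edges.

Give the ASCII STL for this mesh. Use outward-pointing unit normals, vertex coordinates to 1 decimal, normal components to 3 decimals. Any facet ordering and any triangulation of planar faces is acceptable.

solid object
 facet normal -0.664 -0.721 -0.196
  outer loop
   vertex 1.8 2.6 6.0
   vertex 1.2 4.4 1.4
   vertex 4.8 0.0 5.4
  endloop
 endfacet
 facet normal -0.974 -0.224 0.039
  outer loop
   vertex 1.4 4.2 5.2
   vertex 1.2 4.4 1.4
   vertex 1.8 2.6 6.0
  endloop
 endfacet
 facet normal -0.218 0.974 0.063
  outer loop
   vertex 1.4 4.2 5.2
   vertex 5.6 5.4 1.2
   vertex 1.2 4.4 1.4
  endloop
 endfacet
 facet normal -0.167 0.979 0.118
  outer loop
   vertex 1.4 4.2 5.2
   vertex 5.8 5.0 4.8
   vertex 5.6 5.4 1.2
  endloop
 endfacet
 facet normal 0.928 -0.145 0.342
  outer loop
   vertex 5.6 0.4 3.4
   vertex 5.8 5.0 4.8
   vertex 4.8 0.0 5.4
  endloop
 endfacet
 facet normal 0.998 -0.026 -0.058
  outer loop
   vertex 5.6 0.4 3.4
   vertex 5.6 5.4 1.2
   vertex 5.8 5.0 4.8
  endloop
 endfacet
 facet normal -0.530 -0.765 -0.365
  outer loop
   vertex 5.6 0.4 3.4
   vertex 4.8 0.0 5.4
   vertex 1.2 4.4 1.4
  endloop
 endfacet
 facet normal 0.050 -0.402 -0.914
  outer loop
   vertex 5.6 0.4 3.4
   vertex 1.2 4.4 1.4
   vertex 5.6 5.4 1.2
  endloop
 endfacet
 facet normal -0.030 0.575 0.817
  outer loop
   vertex 2.4 3.4 5.8
   vertex 5.8 5.0 4.8
   vertex 1.4 4.2 5.2
  endloop
 endfacet
 facet normal -0.223 0.391 0.893
  outer loop
   vertex 2.4 3.4 5.8
   vertex 1.4 4.2 5.2
   vertex 1.8 2.6 6.0
  endloop
 endfacet
 facet normal 0.253 0.065 0.965
  outer loop
   vertex 2.4 3.4 5.8
   vertex 4.8 0.0 5.4
   vertex 5.8 5.0 4.8
  endloop
 endfacet
 facet normal 0.244 0.059 0.968
  outer loop
   vertex 2.4 3.4 5.8
   vertex 1.8 2.6 6.0
   vertex 4.8 0.0 5.4
  endloop
 endfacet
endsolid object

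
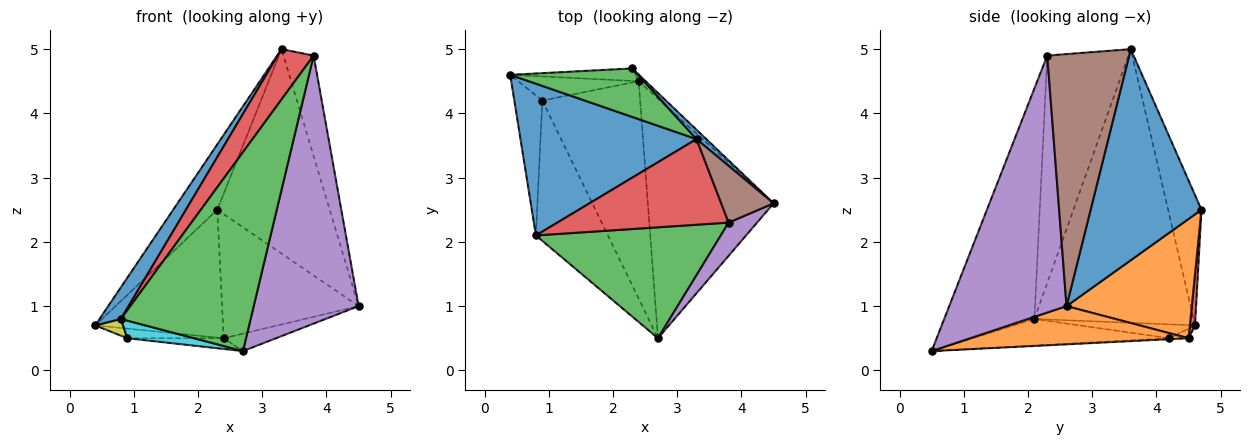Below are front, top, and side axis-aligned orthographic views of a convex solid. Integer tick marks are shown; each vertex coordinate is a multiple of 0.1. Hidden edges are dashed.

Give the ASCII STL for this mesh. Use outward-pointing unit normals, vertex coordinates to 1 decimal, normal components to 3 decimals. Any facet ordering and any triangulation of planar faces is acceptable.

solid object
 facet normal -0.836 -0.112 0.538
  outer loop
   vertex 0.8 2.1 0.8
   vertex 3.3 3.6 5.0
   vertex 0.4 4.6 0.7
  endloop
 endfacet
 facet normal 0.290 0.069 -0.954
  outer loop
   vertex 2.4 4.5 0.5
   vertex 4.5 2.6 1.0
   vertex 2.7 0.5 0.3
  endloop
 endfacet
 facet normal -0.519 -0.747 0.416
  outer loop
   vertex 3.8 2.3 4.9
   vertex 0.8 2.1 0.8
   vertex 2.7 0.5 0.3
  endloop
 endfacet
 facet normal -0.753 -0.333 0.567
  outer loop
   vertex 3.8 2.3 4.9
   vertex 3.3 3.6 5.0
   vertex 0.8 2.1 0.8
  endloop
 endfacet
 facet normal 0.743 -0.664 0.082
  outer loop
   vertex 3.8 2.3 4.9
   vertex 2.7 0.5 0.3
   vertex 4.5 2.6 1.0
  endloop
 endfacet
 facet normal 0.921 0.339 0.191
  outer loop
   vertex 3.8 2.3 4.9
   vertex 4.5 2.6 1.0
   vertex 3.3 3.6 5.0
  endloop
 endfacet
 facet normal -0.074 0.370 -0.926
  outer loop
   vertex 0.9 4.2 0.5
   vertex 0.4 4.6 0.7
   vertex 2.4 4.5 0.5
  endloop
 endfacet
 facet normal -0.010 0.049 -0.999
  outer loop
   vertex 0.9 4.2 0.5
   vertex 2.4 4.5 0.5
   vertex 2.7 0.5 0.3
  endloop
 endfacet
 facet normal -0.441 -0.106 -0.891
  outer loop
   vertex 0.9 4.2 0.5
   vertex 0.8 2.1 0.8
   vertex 0.4 4.6 0.7
  endloop
 endfacet
 facet normal -0.344 -0.117 -0.932
  outer loop
   vertex 0.9 4.2 0.5
   vertex 2.7 0.5 0.3
   vertex 0.8 2.1 0.8
  endloop
 endfacet
 facet normal 0.702 0.712 0.033
  outer loop
   vertex 2.3 4.7 2.5
   vertex 3.3 3.6 5.0
   vertex 4.5 2.6 1.0
  endloop
 endfacet
 facet normal 0.676 0.736 -0.040
  outer loop
   vertex 2.3 4.7 2.5
   vertex 4.5 2.6 1.0
   vertex 2.4 4.5 0.5
  endloop
 endfacet
 facet normal -0.519 0.686 0.510
  outer loop
   vertex 2.3 4.7 2.5
   vertex 0.4 4.6 0.7
   vertex 3.3 3.6 5.0
  endloop
 endfacet
 facet normal 0.040 0.994 -0.097
  outer loop
   vertex 2.3 4.7 2.5
   vertex 2.4 4.5 0.5
   vertex 0.4 4.6 0.7
  endloop
 endfacet
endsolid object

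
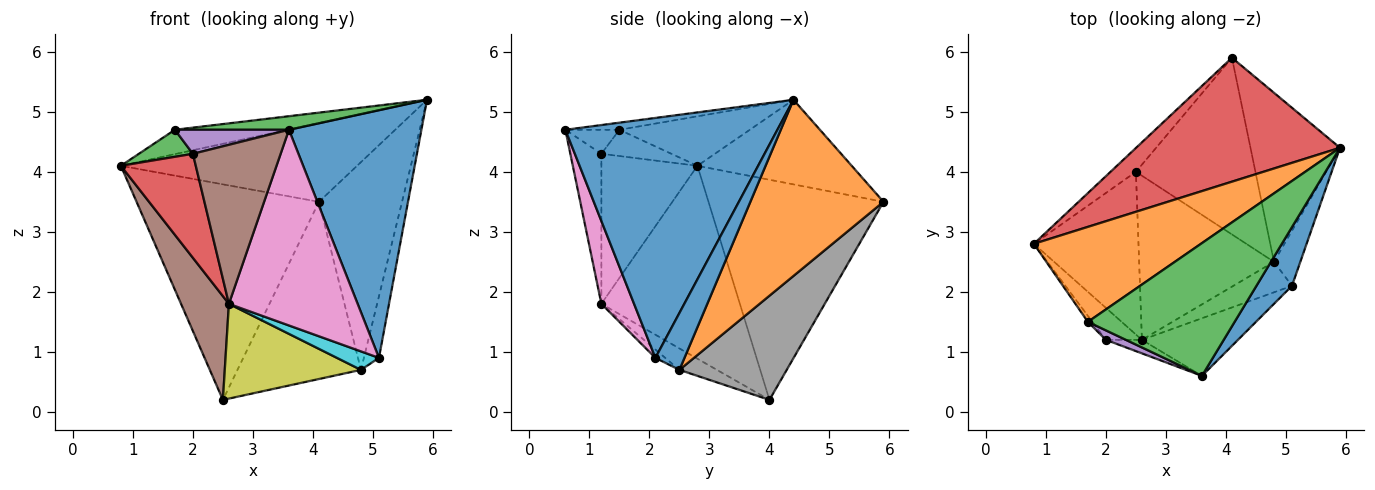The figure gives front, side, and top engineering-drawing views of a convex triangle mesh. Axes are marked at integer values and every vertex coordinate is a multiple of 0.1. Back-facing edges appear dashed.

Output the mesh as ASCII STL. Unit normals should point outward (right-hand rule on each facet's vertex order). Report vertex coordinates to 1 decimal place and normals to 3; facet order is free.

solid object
 facet normal 0.841 -0.526 0.125
  outer loop
   vertex 5.1 2.1 0.9
   vertex 5.9 4.4 5.2
   vertex 3.6 0.6 4.7
  endloop
 endfacet
 facet normal -0.276 0.239 0.931
  outer loop
   vertex 1.7 1.5 4.7
   vertex 5.9 4.4 5.2
   vertex 0.8 2.8 4.1
  endloop
 endfacet
 facet normal -0.048 -0.102 0.994
  outer loop
   vertex 1.7 1.5 4.7
   vertex 3.6 0.6 4.7
   vertex 5.9 4.4 5.2
  endloop
 endfacet
 facet normal -0.331 0.506 0.797
  outer loop
   vertex 4.1 5.9 3.5
   vertex 0.8 2.8 4.1
   vertex 5.9 4.4 5.2
  endloop
 endfacet
 facet normal -0.690 0.719 -0.080
  outer loop
   vertex 4.1 5.9 3.5
   vertex 2.5 4.0 0.2
   vertex 0.8 2.8 4.1
  endloop
 endfacet
 facet normal -0.841 -0.291 -0.456
  outer loop
   vertex 2.6 1.2 1.8
   vertex 0.8 2.8 4.1
   vertex 2.5 4.0 0.2
  endloop
 endfacet
 facet normal 0.237 -0.932 -0.274
  outer loop
   vertex 2.6 1.2 1.8
   vertex 5.1 2.1 0.9
   vertex 3.6 0.6 4.7
  endloop
 endfacet
 facet normal 0.524 0.603 -0.601
  outer loop
   vertex 4.8 2.5 0.7
   vertex 2.5 4.0 0.2
   vertex 4.1 5.9 3.5
  endloop
 endfacet
 facet normal -0.136 -0.495 -0.858
  outer loop
   vertex 4.8 2.5 0.7
   vertex 2.6 1.2 1.8
   vertex 2.5 4.0 0.2
  endloop
 endfacet
 facet normal -0.120 -0.515 -0.849
  outer loop
   vertex 4.8 2.5 0.7
   vertex 5.1 2.1 0.9
   vertex 2.6 1.2 1.8
  endloop
 endfacet
 facet normal 0.821 0.426 -0.380
  outer loop
   vertex 4.8 2.5 0.7
   vertex 5.9 4.4 5.2
   vertex 5.1 2.1 0.9
  endloop
 endfacet
 facet normal 0.779 0.486 -0.396
  outer loop
   vertex 4.8 2.5 0.7
   vertex 4.1 5.9 3.5
   vertex 5.9 4.4 5.2
  endloop
 endfacet
 facet normal -0.785 -0.605 -0.135
  outer loop
   vertex 2.0 1.2 4.3
   vertex 1.7 1.5 4.7
   vertex 0.8 2.8 4.1
  endloop
 endfacet
 facet normal -0.775 -0.604 -0.186
  outer loop
   vertex 2.0 1.2 4.3
   vertex 0.8 2.8 4.1
   vertex 2.6 1.2 1.8
  endloop
 endfacet
 facet normal -0.403 -0.851 0.336
  outer loop
   vertex 2.0 1.2 4.3
   vertex 3.6 0.6 4.7
   vertex 1.7 1.5 4.7
  endloop
 endfacet
 facet normal -0.332 -0.940 -0.080
  outer loop
   vertex 2.0 1.2 4.3
   vertex 2.6 1.2 1.8
   vertex 3.6 0.6 4.7
  endloop
 endfacet
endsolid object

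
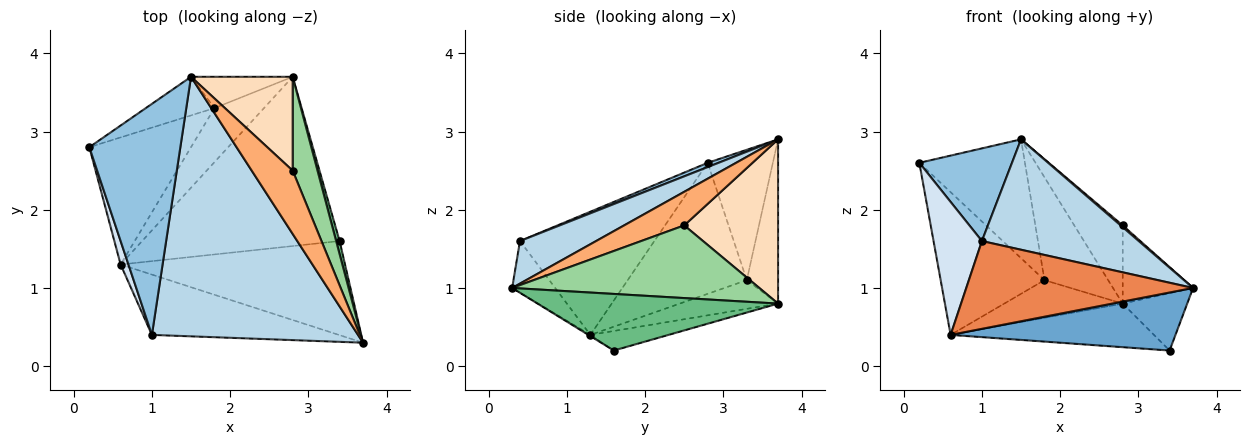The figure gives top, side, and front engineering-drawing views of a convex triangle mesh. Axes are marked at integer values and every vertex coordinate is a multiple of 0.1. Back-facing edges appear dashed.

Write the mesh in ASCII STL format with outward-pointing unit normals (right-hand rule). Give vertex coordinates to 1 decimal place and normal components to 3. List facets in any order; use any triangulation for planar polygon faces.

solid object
 facet normal -0.005 -0.525 -0.851
  outer loop
   vertex 0.6 1.3 0.4
   vertex 3.4 1.6 0.2
   vertex 3.7 0.3 1.0
  endloop
 endfacet
 facet normal 0.043 -0.372 0.927
  outer loop
   vertex 1.0 0.4 1.6
   vertex 1.5 3.7 2.9
   vertex 0.2 2.8 2.6
  endloop
 endfacet
 facet normal 0.187 -0.384 0.904
  outer loop
   vertex 1.0 0.4 1.6
   vertex 3.7 0.3 1.0
   vertex 1.5 3.7 2.9
  endloop
 endfacet
 facet normal -0.939 -0.338 0.060
  outer loop
   vertex 1.0 0.4 1.6
   vertex 0.2 2.8 2.6
   vertex 0.6 1.3 0.4
  endloop
 endfacet
 facet normal -0.154 -0.814 -0.559
  outer loop
   vertex 1.0 0.4 1.6
   vertex 0.6 1.3 0.4
   vertex 3.7 0.3 1.0
  endloop
 endfacet
 facet normal 0.634 -0.022 0.773
  outer loop
   vertex 2.8 2.5 1.8
   vertex 1.5 3.7 2.9
   vertex 3.7 0.3 1.0
  endloop
 endfacet
 facet normal -0.095 0.248 -0.964
  outer loop
   vertex 2.8 3.7 0.8
   vertex 3.4 1.6 0.2
   vertex 0.6 1.3 0.4
  endloop
 endfacet
 facet normal 0.779 0.402 0.482
  outer loop
   vertex 2.8 3.7 0.8
   vertex 1.5 3.7 2.9
   vertex 2.8 2.5 1.8
  endloop
 endfacet
 facet normal 0.964 0.259 0.059
  outer loop
   vertex 2.8 3.7 0.8
   vertex 3.7 0.3 1.0
   vertex 3.4 1.6 0.2
  endloop
 endfacet
 facet normal 0.914 0.260 0.312
  outer loop
   vertex 2.8 3.7 0.8
   vertex 2.8 2.5 1.8
   vertex 3.7 0.3 1.0
  endloop
 endfacet
 facet normal -0.651 0.567 -0.505
  outer loop
   vertex 1.8 3.3 1.1
   vertex 0.6 1.3 0.4
   vertex 0.2 2.8 2.6
  endloop
 endfacet
 facet normal -0.429 0.517 -0.741
  outer loop
   vertex 1.8 3.3 1.1
   vertex 2.8 3.7 0.8
   vertex 0.6 1.3 0.4
  endloop
 endfacet
 facet normal -0.506 0.820 -0.267
  outer loop
   vertex 1.8 3.3 1.1
   vertex 0.2 2.8 2.6
   vertex 1.5 3.7 2.9
  endloop
 endfacet
 facet normal -0.425 0.866 -0.263
  outer loop
   vertex 1.8 3.3 1.1
   vertex 1.5 3.7 2.9
   vertex 2.8 3.7 0.8
  endloop
 endfacet
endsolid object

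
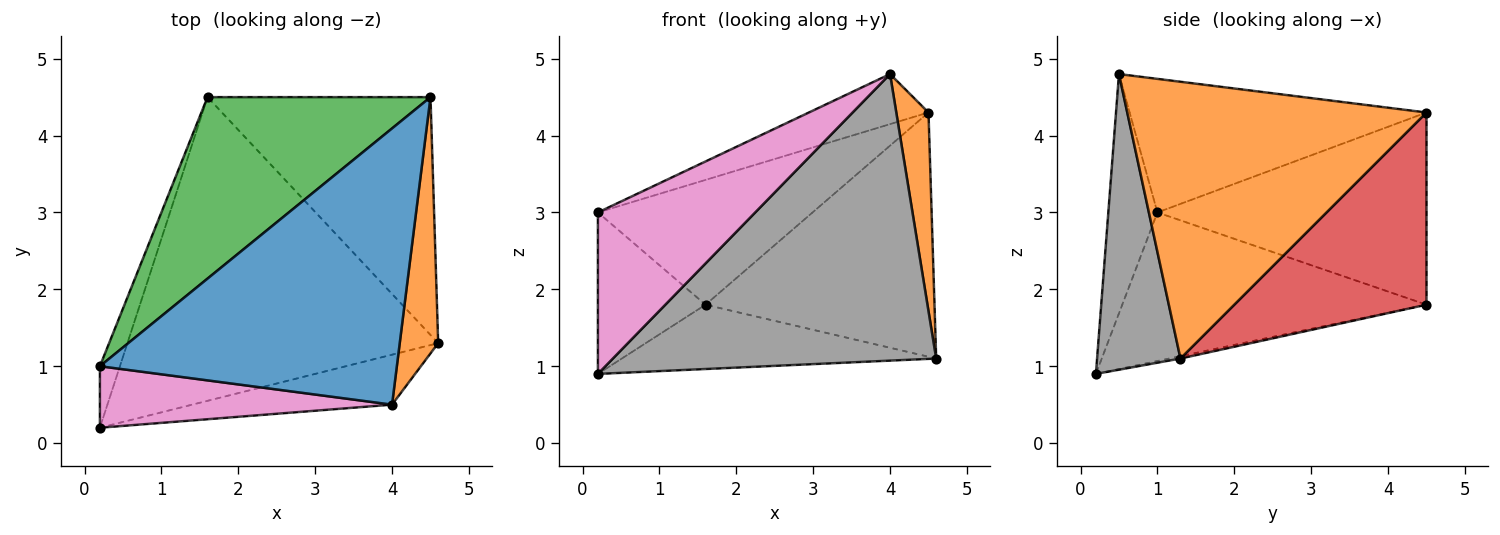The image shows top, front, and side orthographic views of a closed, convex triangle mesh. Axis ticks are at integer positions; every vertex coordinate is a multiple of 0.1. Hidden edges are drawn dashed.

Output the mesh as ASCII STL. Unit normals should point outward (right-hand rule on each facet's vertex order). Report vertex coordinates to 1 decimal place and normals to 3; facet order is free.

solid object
 facet normal -0.405 0.163 0.900
  outer loop
   vertex 4.0 0.5 4.8
   vertex 4.5 4.5 4.3
   vertex 0.2 1.0 3.0
  endloop
 endfacet
 facet normal 0.985 -0.106 0.137
  outer loop
   vertex 4.0 0.5 4.8
   vertex 4.6 1.3 1.1
   vertex 4.5 4.5 4.3
  endloop
 endfacet
 facet normal -0.579 0.462 0.672
  outer loop
   vertex 1.6 4.5 1.8
   vertex 0.2 1.0 3.0
   vertex 4.5 4.5 4.3
  endloop
 endfacet
 facet normal 0.515 0.614 -0.598
  outer loop
   vertex 1.6 4.5 1.8
   vertex 4.5 4.5 4.3
   vertex 4.6 1.3 1.1
  endloop
 endfacet
 facet normal -0.935 0.331 -0.126
  outer loop
   vertex 0.2 0.2 0.9
   vertex 0.2 1.0 3.0
   vertex 1.6 4.5 1.8
  endloop
 endfacet
 facet normal -0.007 0.207 -0.978
  outer loop
   vertex 0.2 0.2 0.9
   vertex 1.6 4.5 1.8
   vertex 4.6 1.3 1.1
  endloop
 endfacet
 facet normal -0.280 -0.897 0.342
  outer loop
   vertex 0.2 0.2 0.9
   vertex 4.0 0.5 4.8
   vertex 0.2 1.0 3.0
  endloop
 endfacet
 facet normal 0.246 -0.955 -0.167
  outer loop
   vertex 0.2 0.2 0.9
   vertex 4.6 1.3 1.1
   vertex 4.0 0.5 4.8
  endloop
 endfacet
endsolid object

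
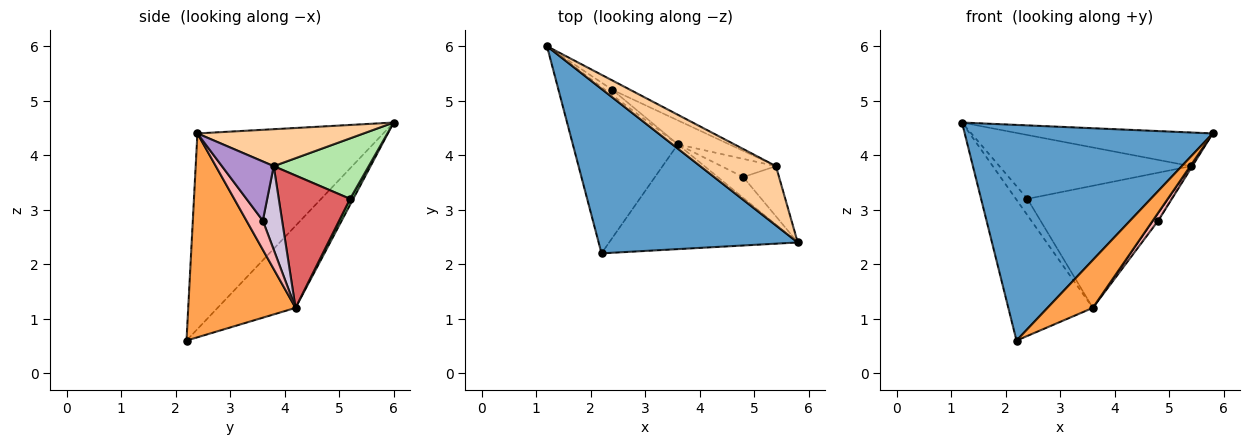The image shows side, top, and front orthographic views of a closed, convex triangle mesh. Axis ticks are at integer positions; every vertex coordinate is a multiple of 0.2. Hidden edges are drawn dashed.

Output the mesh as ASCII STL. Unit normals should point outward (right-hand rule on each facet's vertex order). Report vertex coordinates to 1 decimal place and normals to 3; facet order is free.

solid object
 facet normal -0.512 -0.683 0.521
  outer loop
   vertex 2.2 2.2 0.6
   vertex 5.8 2.4 4.4
   vertex 1.2 6.0 4.6
  endloop
 endfacet
 facet normal -0.512 0.555 -0.655
  outer loop
   vertex 3.6 4.2 1.2
   vertex 2.2 2.2 0.6
   vertex 1.2 6.0 4.6
  endloop
 endfacet
 facet normal 0.701 -0.296 -0.649
  outer loop
   vertex 3.6 4.2 1.2
   vertex 5.8 2.4 4.4
   vertex 2.2 2.2 0.6
  endloop
 endfacet
 facet normal 0.391 0.455 0.800
  outer loop
   vertex 5.4 3.8 3.8
   vertex 1.2 6.0 4.6
   vertex 5.8 2.4 4.4
  endloop
 endfacet
 facet normal 0.255 0.917 -0.306
  outer loop
   vertex 2.4 5.2 3.2
   vertex 3.6 4.2 1.2
   vertex 1.2 6.0 4.6
  endloop
 endfacet
 facet normal 0.441 0.888 -0.130
  outer loop
   vertex 2.4 5.2 3.2
   vertex 1.2 6.0 4.6
   vertex 5.4 3.8 3.8
  endloop
 endfacet
 facet normal 0.445 0.879 -0.173
  outer loop
   vertex 2.4 5.2 3.2
   vertex 5.4 3.8 3.8
   vertex 3.6 4.2 1.2
  endloop
 endfacet
 facet normal 0.730 -0.243 -0.639
  outer loop
   vertex 4.8 3.6 2.8
   vertex 5.8 2.4 4.4
   vertex 3.6 4.2 1.2
  endloop
 endfacet
 facet normal 0.855 0.023 -0.518
  outer loop
   vertex 4.8 3.6 2.8
   vertex 5.4 3.8 3.8
   vertex 5.8 2.4 4.4
  endloop
 endfacet
 facet normal 0.818 0.213 -0.534
  outer loop
   vertex 4.8 3.6 2.8
   vertex 3.6 4.2 1.2
   vertex 5.4 3.8 3.8
  endloop
 endfacet
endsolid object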